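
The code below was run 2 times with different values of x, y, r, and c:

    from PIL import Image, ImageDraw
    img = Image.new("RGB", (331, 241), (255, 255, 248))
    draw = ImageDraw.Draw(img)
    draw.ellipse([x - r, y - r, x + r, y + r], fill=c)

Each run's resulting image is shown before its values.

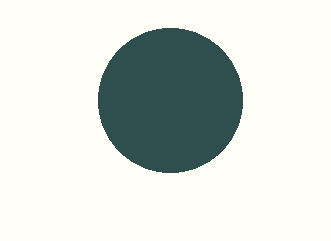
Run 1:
x = 170, y = 100, r = 72, c = 'darkslategray'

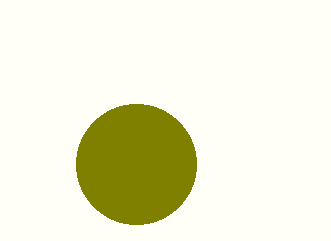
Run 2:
x = 136; y = 164; r = 60; c = 'olive'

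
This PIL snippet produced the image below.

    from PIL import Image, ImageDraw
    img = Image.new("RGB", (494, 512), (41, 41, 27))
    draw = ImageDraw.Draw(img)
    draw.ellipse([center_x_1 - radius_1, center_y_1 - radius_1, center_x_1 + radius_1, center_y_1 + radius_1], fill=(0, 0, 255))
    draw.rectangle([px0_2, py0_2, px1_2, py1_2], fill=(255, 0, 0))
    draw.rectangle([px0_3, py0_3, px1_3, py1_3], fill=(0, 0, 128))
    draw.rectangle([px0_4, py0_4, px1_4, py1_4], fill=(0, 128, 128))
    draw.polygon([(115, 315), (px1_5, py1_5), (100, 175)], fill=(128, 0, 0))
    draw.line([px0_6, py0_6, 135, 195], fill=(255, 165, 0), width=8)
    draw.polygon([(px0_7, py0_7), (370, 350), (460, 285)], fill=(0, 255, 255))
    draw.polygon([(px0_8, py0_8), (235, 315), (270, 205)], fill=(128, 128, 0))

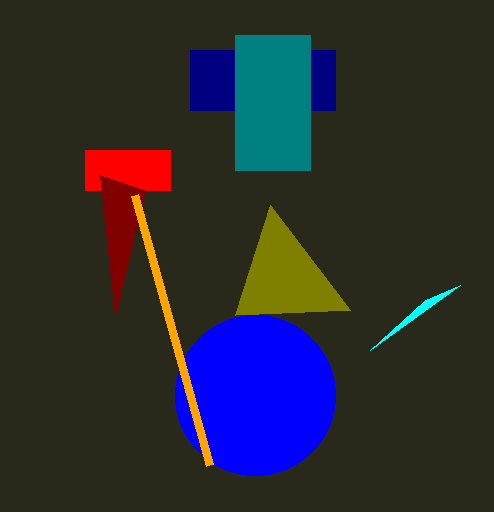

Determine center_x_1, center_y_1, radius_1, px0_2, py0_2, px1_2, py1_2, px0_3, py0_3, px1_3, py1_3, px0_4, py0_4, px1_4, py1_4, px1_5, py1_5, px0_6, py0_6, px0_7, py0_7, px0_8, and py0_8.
center_x_1 = 255; center_y_1 = 395; radius_1 = 80; px0_2 = 85; py0_2 = 150; px1_2 = 170; py1_2 = 190; px0_3 = 190; py0_3 = 50; px1_3 = 335; py1_3 = 110; px0_4 = 235; py0_4 = 35; px1_4 = 310; py1_4 = 170; px1_5 = 145; py1_5 = 190; px0_6 = 210; py0_6 = 465; px0_7 = 425; py0_7 = 300; px0_8 = 350; py0_8 = 310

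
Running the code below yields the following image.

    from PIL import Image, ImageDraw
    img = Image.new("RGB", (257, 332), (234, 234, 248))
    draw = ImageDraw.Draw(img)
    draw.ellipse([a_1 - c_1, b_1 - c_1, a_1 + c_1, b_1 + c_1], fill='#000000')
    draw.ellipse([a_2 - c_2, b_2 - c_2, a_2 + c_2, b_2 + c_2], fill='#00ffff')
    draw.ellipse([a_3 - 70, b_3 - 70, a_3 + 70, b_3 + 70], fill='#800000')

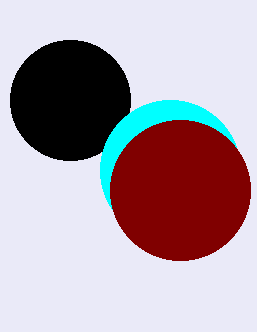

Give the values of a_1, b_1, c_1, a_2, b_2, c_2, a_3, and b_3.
a_1 = 70, b_1 = 100, c_1 = 60, a_2 = 170, b_2 = 170, c_2 = 70, a_3 = 180, b_3 = 190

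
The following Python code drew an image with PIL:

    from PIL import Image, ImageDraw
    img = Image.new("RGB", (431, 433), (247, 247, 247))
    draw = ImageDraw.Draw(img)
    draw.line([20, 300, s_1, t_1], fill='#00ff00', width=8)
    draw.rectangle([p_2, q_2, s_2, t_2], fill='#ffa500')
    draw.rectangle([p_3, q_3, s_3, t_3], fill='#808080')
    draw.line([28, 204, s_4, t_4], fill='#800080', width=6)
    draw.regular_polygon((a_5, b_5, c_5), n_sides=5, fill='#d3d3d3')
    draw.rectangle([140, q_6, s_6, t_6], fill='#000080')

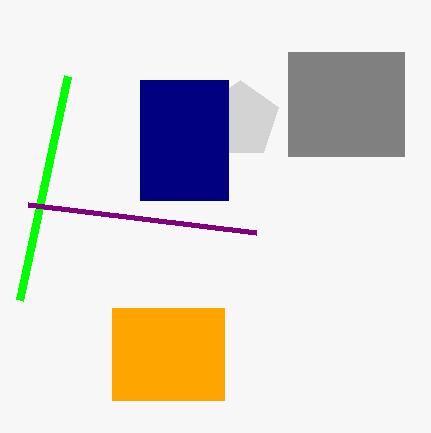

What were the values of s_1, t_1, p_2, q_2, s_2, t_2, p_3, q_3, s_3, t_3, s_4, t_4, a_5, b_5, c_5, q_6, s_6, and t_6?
s_1 = 68, t_1 = 76, p_2 = 112, q_2 = 308, s_2 = 224, t_2 = 400, p_3 = 288, q_3 = 52, s_3 = 404, t_3 = 156, s_4 = 256, t_4 = 232, a_5 = 240, b_5 = 120, c_5 = 40, q_6 = 80, s_6 = 228, t_6 = 200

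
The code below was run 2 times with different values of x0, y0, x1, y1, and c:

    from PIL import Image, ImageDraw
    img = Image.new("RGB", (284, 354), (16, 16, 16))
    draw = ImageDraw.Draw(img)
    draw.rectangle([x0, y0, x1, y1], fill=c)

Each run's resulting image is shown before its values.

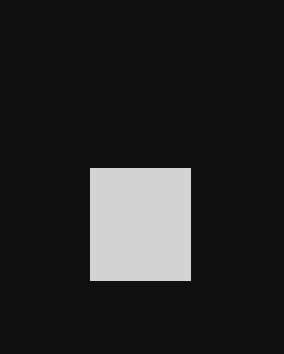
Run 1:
x0 = 90, y0 = 168, x1 = 190, y1 = 280, c = 'lightgray'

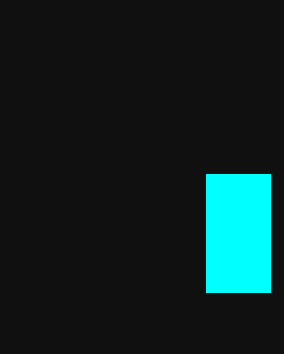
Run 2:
x0 = 206, y0 = 174, x1 = 270, y1 = 292, c = 'cyan'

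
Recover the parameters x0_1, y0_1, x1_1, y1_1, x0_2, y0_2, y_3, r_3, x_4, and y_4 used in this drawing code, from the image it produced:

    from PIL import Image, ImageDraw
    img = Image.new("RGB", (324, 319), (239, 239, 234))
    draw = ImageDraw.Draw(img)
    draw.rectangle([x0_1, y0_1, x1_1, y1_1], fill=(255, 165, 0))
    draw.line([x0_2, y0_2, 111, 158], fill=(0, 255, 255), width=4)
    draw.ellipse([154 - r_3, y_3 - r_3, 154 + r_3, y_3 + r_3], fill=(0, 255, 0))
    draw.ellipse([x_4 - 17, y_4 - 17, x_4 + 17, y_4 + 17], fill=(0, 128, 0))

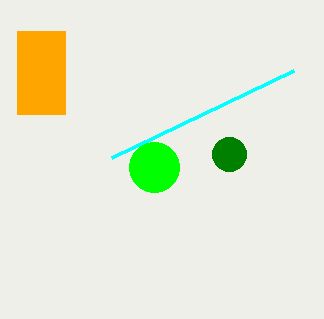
x0_1 = 17
y0_1 = 31
x1_1 = 65
y1_1 = 114
x0_2 = 293
y0_2 = 71
y_3 = 167
r_3 = 25
x_4 = 229
y_4 = 154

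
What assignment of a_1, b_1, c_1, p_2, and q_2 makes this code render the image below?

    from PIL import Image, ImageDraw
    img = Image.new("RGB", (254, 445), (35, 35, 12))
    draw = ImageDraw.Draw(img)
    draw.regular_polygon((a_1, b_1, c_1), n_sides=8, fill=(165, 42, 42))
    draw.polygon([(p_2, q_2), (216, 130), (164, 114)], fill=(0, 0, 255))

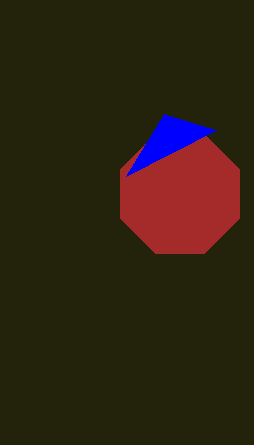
a_1 = 180; b_1 = 194; c_1 = 64; p_2 = 126; q_2 = 176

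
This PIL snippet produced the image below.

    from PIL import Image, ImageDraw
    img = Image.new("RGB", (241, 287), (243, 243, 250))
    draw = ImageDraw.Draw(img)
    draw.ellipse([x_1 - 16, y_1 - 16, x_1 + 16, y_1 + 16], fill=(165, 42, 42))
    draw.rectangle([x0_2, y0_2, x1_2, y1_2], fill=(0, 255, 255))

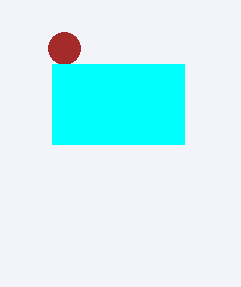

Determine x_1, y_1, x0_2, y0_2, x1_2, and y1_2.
x_1 = 64; y_1 = 48; x0_2 = 52; y0_2 = 64; x1_2 = 184; y1_2 = 144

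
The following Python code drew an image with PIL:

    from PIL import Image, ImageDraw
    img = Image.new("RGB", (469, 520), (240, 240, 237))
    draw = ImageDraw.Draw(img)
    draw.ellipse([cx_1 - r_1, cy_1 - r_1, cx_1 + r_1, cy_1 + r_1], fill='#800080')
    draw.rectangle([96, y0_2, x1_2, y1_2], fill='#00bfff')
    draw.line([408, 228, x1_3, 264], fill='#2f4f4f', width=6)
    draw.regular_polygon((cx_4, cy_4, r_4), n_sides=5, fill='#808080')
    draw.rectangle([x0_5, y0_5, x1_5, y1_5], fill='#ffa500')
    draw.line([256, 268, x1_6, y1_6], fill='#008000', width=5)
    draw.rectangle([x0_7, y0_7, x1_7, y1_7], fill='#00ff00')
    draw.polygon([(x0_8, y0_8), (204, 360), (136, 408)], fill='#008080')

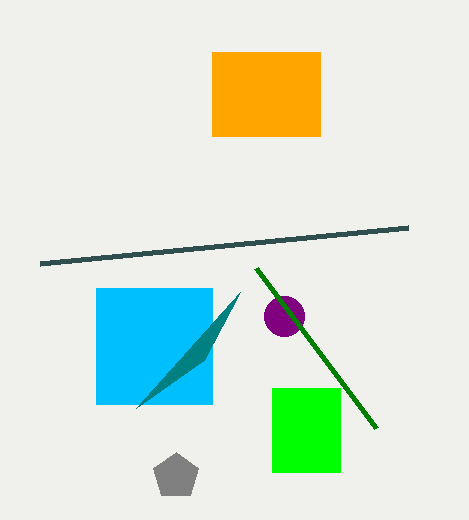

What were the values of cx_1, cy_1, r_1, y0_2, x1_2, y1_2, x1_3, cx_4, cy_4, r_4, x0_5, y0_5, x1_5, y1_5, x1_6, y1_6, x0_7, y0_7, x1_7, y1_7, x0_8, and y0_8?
cx_1 = 284, cy_1 = 316, r_1 = 20, y0_2 = 288, x1_2 = 212, y1_2 = 404, x1_3 = 40, cx_4 = 176, cy_4 = 476, r_4 = 24, x0_5 = 212, y0_5 = 52, x1_5 = 320, y1_5 = 136, x1_6 = 376, y1_6 = 428, x0_7 = 272, y0_7 = 388, x1_7 = 340, y1_7 = 472, x0_8 = 240, y0_8 = 292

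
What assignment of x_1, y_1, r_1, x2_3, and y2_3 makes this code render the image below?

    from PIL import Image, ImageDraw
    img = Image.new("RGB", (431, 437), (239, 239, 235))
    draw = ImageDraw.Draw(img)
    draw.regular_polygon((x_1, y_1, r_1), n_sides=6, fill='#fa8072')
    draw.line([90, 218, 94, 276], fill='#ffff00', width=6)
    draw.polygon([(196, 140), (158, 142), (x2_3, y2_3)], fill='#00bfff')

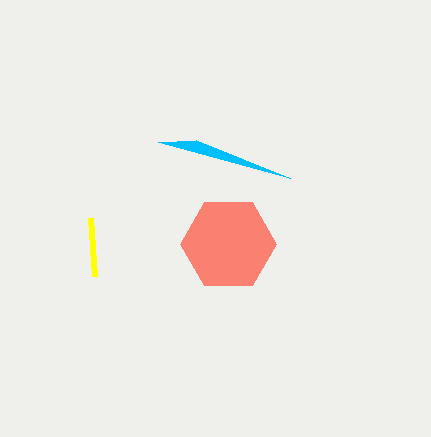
x_1 = 228, y_1 = 244, r_1 = 48, x2_3 = 290, y2_3 = 178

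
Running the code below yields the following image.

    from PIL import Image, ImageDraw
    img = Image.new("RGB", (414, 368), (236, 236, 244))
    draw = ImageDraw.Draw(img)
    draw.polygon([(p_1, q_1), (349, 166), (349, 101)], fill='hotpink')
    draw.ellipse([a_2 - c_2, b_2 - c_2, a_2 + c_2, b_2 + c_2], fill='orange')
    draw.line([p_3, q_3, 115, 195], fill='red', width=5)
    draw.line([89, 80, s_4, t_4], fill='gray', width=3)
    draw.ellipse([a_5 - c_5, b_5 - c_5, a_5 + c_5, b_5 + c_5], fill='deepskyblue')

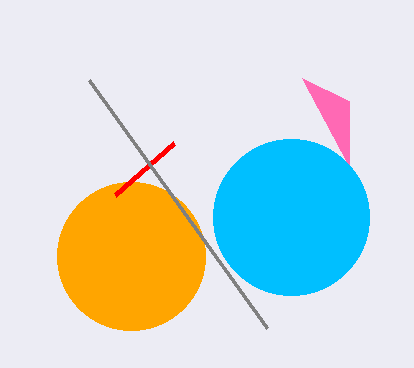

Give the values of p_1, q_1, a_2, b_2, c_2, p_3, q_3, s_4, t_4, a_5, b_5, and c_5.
p_1 = 302; q_1 = 78; a_2 = 131; b_2 = 256; c_2 = 74; p_3 = 174; q_3 = 143; s_4 = 267; t_4 = 328; a_5 = 291; b_5 = 217; c_5 = 78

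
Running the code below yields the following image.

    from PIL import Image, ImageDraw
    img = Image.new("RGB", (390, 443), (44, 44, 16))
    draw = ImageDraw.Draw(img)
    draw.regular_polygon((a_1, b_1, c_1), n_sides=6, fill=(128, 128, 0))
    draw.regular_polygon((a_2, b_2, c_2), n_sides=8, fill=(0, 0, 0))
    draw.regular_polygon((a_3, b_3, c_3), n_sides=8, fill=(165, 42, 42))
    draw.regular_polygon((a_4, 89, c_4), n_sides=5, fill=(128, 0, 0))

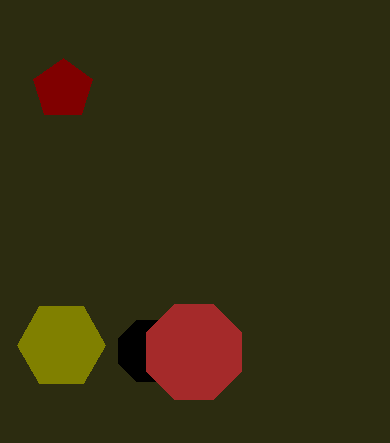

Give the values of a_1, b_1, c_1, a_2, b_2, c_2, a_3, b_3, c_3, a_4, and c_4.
a_1 = 61; b_1 = 345; c_1 = 44; a_2 = 149; b_2 = 351; c_2 = 33; a_3 = 194; b_3 = 352; c_3 = 51; a_4 = 63; c_4 = 31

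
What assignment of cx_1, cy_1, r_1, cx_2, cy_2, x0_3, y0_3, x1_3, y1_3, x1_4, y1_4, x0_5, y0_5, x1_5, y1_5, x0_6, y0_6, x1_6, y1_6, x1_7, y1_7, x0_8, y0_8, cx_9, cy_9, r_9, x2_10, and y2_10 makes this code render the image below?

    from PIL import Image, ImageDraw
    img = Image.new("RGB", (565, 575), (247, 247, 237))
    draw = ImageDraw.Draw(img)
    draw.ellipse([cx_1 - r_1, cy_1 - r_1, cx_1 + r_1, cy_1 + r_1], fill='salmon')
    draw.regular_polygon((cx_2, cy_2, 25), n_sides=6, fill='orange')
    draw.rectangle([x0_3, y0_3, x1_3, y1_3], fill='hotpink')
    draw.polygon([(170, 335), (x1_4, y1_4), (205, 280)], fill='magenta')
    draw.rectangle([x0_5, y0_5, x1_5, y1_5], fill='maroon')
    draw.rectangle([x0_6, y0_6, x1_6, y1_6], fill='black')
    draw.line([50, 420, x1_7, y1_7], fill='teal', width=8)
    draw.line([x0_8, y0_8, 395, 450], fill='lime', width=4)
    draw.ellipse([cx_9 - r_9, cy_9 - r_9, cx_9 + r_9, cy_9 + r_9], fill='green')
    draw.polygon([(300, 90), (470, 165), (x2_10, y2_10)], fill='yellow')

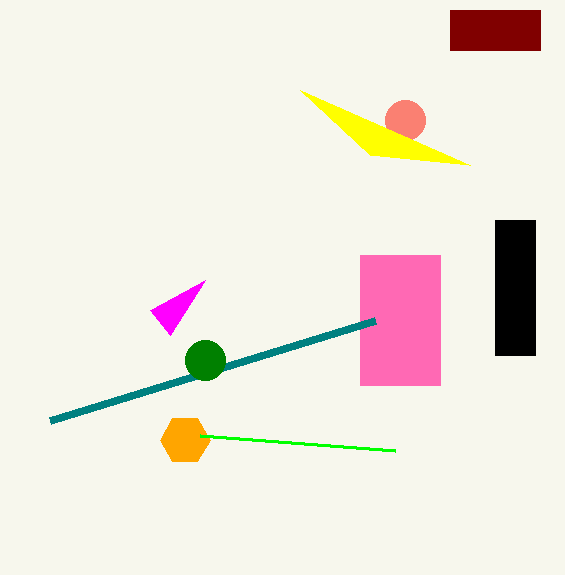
cx_1 = 405
cy_1 = 120
r_1 = 20
cx_2 = 185
cy_2 = 440
x0_3 = 360
y0_3 = 255
x1_3 = 440
y1_3 = 385
x1_4 = 150
y1_4 = 310
x0_5 = 450
y0_5 = 10
x1_5 = 540
y1_5 = 50
x0_6 = 495
y0_6 = 220
x1_6 = 535
y1_6 = 355
x1_7 = 375
y1_7 = 320
x0_8 = 200
y0_8 = 435
cx_9 = 205
cy_9 = 360
r_9 = 20
x2_10 = 370
y2_10 = 155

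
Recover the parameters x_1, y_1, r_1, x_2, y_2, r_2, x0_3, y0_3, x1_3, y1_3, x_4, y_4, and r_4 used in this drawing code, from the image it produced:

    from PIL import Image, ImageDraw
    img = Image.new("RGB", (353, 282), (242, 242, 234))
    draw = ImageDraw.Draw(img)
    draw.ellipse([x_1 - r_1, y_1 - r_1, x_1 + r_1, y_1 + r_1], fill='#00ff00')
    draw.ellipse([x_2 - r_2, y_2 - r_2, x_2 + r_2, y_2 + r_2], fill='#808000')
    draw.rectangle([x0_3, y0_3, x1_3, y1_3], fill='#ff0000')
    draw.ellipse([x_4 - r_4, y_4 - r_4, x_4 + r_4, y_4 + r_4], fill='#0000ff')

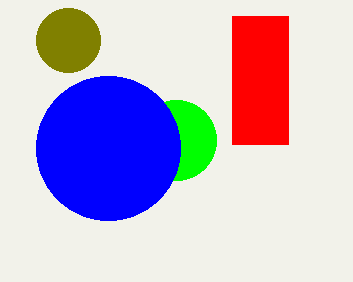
x_1 = 176, y_1 = 140, r_1 = 40, x_2 = 68, y_2 = 40, r_2 = 32, x0_3 = 232, y0_3 = 16, x1_3 = 288, y1_3 = 144, x_4 = 108, y_4 = 148, r_4 = 72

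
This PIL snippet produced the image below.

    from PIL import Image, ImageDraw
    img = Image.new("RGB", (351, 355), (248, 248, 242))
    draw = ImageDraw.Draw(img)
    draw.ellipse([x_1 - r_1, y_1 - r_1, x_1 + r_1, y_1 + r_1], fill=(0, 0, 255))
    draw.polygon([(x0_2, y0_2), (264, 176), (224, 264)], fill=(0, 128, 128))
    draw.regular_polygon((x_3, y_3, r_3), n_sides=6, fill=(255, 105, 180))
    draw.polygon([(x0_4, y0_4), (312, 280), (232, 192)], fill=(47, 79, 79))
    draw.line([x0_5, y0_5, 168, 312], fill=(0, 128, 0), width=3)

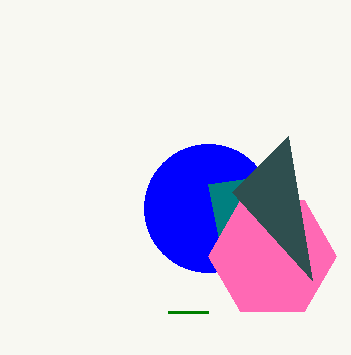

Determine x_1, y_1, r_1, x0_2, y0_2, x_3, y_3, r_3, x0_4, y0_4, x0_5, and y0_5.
x_1 = 208, y_1 = 208, r_1 = 64, x0_2 = 208, y0_2 = 184, x_3 = 272, y_3 = 256, r_3 = 64, x0_4 = 288, y0_4 = 136, x0_5 = 208, y0_5 = 312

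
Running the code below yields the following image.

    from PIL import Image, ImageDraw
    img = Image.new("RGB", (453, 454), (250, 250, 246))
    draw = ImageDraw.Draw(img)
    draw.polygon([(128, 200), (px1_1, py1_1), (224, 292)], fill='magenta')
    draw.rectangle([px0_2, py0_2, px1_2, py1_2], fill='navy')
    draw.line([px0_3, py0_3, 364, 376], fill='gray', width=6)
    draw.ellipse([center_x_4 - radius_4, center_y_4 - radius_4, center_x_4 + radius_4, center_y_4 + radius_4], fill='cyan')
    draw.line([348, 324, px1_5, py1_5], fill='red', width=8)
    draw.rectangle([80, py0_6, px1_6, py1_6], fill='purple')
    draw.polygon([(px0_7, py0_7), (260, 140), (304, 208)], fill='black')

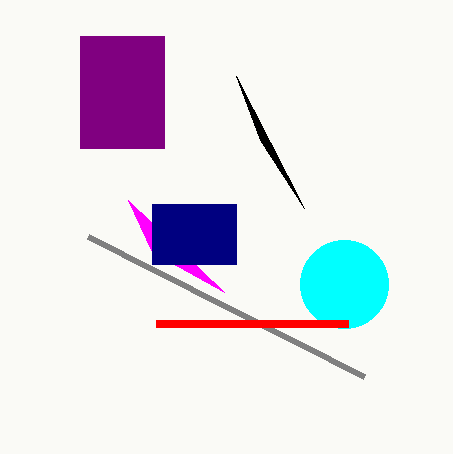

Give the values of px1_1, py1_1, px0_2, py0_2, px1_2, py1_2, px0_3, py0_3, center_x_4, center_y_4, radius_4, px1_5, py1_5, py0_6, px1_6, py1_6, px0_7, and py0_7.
px1_1 = 152
py1_1 = 252
px0_2 = 152
py0_2 = 204
px1_2 = 236
py1_2 = 264
px0_3 = 88
py0_3 = 236
center_x_4 = 344
center_y_4 = 284
radius_4 = 44
px1_5 = 156
py1_5 = 324
py0_6 = 36
px1_6 = 164
py1_6 = 148
px0_7 = 236
py0_7 = 76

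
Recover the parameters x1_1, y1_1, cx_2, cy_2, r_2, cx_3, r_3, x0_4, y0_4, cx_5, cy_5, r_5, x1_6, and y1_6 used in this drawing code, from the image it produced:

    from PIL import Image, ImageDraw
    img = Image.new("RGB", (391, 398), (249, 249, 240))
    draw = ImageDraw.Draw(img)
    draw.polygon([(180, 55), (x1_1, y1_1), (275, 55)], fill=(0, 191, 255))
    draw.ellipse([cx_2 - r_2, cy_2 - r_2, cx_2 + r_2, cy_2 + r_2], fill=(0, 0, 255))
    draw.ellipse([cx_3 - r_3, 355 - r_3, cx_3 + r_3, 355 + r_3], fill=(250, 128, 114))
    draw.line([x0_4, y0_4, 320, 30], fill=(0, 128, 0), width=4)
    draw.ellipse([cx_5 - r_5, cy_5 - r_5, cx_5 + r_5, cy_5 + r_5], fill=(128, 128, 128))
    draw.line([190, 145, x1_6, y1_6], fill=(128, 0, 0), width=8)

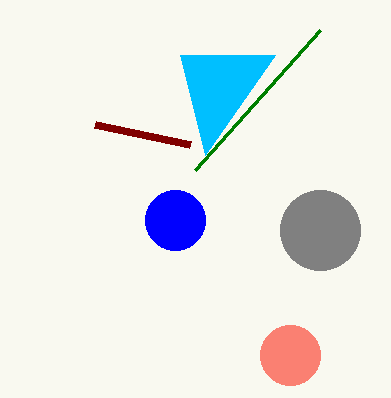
x1_1 = 205, y1_1 = 155, cx_2 = 175, cy_2 = 220, r_2 = 30, cx_3 = 290, r_3 = 30, x0_4 = 195, y0_4 = 170, cx_5 = 320, cy_5 = 230, r_5 = 40, x1_6 = 95, y1_6 = 125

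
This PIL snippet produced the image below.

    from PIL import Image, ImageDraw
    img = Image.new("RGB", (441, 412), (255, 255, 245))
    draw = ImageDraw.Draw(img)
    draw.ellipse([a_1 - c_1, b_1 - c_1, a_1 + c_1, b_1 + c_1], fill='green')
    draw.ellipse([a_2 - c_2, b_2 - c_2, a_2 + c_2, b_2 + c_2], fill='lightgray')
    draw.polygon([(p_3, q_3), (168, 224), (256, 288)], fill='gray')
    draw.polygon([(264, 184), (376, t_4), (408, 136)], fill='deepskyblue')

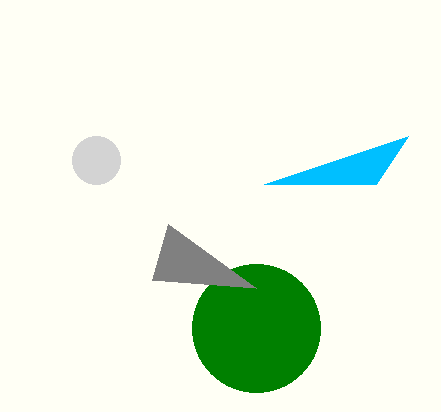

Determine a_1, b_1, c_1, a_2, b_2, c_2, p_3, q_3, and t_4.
a_1 = 256, b_1 = 328, c_1 = 64, a_2 = 96, b_2 = 160, c_2 = 24, p_3 = 152, q_3 = 280, t_4 = 184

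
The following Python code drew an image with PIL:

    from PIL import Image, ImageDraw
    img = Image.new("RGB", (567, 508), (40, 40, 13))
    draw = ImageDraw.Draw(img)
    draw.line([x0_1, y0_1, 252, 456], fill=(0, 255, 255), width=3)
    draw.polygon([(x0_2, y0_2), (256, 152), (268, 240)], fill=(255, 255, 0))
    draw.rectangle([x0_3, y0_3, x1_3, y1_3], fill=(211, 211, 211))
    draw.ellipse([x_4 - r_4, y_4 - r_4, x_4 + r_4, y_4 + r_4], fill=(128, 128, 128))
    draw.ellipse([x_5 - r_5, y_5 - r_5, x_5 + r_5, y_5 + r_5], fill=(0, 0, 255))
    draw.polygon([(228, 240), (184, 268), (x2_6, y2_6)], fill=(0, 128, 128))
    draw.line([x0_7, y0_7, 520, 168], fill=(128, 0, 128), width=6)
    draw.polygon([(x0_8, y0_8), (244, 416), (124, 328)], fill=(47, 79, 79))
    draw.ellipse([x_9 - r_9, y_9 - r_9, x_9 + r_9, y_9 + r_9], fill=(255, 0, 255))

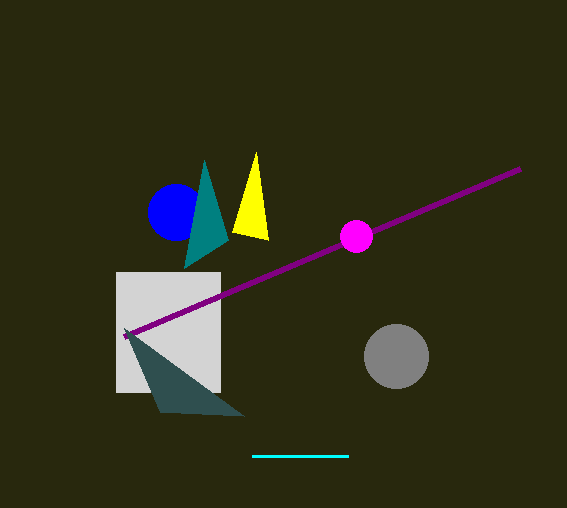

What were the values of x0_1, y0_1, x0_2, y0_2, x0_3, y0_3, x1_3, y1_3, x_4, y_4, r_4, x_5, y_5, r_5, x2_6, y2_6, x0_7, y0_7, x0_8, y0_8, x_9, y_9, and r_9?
x0_1 = 348
y0_1 = 456
x0_2 = 232
y0_2 = 232
x0_3 = 116
y0_3 = 272
x1_3 = 220
y1_3 = 392
x_4 = 396
y_4 = 356
r_4 = 32
x_5 = 176
y_5 = 212
r_5 = 28
x2_6 = 204
y2_6 = 160
x0_7 = 124
y0_7 = 336
x0_8 = 160
y0_8 = 412
x_9 = 356
y_9 = 236
r_9 = 16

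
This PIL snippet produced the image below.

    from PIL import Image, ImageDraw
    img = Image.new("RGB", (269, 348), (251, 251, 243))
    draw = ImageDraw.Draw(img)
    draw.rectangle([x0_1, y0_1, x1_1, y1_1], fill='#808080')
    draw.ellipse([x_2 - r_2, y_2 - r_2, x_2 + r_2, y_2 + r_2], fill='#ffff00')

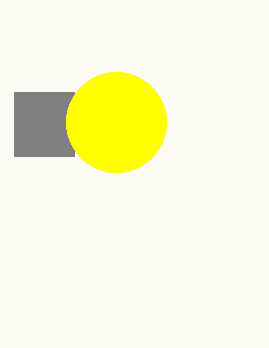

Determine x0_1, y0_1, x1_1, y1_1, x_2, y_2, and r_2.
x0_1 = 14
y0_1 = 92
x1_1 = 74
y1_1 = 156
x_2 = 116
y_2 = 122
r_2 = 50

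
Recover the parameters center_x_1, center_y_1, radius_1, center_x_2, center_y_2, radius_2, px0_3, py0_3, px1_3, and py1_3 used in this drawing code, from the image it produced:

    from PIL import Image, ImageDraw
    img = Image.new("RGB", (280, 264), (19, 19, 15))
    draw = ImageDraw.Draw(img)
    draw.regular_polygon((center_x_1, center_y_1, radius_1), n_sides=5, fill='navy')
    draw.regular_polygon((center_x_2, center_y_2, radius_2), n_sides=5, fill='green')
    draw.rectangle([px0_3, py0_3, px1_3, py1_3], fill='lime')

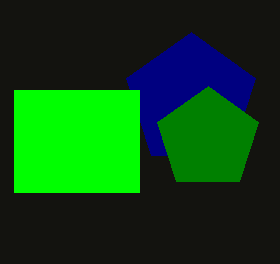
center_x_1 = 191; center_y_1 = 100; radius_1 = 68; center_x_2 = 208; center_y_2 = 139; radius_2 = 53; px0_3 = 14; py0_3 = 90; px1_3 = 139; py1_3 = 192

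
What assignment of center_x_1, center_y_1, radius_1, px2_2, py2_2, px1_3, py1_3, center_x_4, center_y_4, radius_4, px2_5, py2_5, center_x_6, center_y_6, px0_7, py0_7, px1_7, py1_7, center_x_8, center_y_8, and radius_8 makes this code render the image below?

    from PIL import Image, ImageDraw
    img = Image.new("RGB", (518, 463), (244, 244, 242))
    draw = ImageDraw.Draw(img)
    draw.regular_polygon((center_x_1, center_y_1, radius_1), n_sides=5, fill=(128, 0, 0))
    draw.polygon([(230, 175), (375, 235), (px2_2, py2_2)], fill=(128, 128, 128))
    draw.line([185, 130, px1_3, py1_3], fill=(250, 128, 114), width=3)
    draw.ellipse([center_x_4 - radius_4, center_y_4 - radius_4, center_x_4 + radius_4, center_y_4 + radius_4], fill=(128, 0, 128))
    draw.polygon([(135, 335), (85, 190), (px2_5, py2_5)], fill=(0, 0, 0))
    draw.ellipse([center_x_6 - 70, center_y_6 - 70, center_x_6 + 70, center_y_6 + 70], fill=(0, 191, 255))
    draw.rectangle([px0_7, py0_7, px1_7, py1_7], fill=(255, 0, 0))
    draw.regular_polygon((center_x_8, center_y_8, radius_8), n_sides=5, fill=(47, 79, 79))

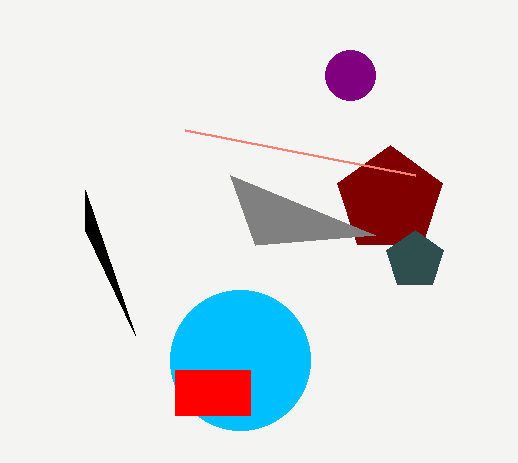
center_x_1 = 390
center_y_1 = 200
radius_1 = 55
px2_2 = 255
py2_2 = 245
px1_3 = 415
py1_3 = 175
center_x_4 = 350
center_y_4 = 75
radius_4 = 25
px2_5 = 85
py2_5 = 230
center_x_6 = 240
center_y_6 = 360
px0_7 = 175
py0_7 = 370
px1_7 = 250
py1_7 = 415
center_x_8 = 415
center_y_8 = 260
radius_8 = 30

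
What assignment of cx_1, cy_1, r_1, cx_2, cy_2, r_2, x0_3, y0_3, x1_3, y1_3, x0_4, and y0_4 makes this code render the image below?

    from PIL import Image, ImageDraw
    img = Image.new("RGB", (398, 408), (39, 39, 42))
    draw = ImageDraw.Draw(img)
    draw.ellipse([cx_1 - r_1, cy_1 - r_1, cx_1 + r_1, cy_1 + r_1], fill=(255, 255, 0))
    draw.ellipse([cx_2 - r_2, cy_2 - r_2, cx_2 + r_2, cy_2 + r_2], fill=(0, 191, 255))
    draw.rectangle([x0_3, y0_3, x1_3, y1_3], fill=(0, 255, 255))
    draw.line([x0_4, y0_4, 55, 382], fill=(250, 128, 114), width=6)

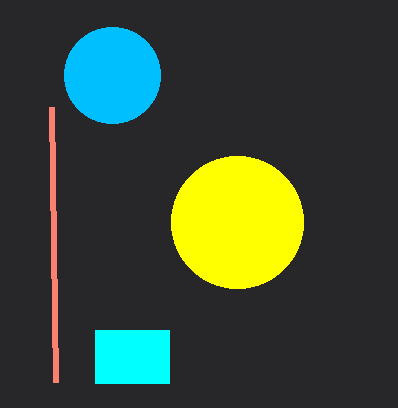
cx_1 = 237; cy_1 = 222; r_1 = 66; cx_2 = 112; cy_2 = 75; r_2 = 48; x0_3 = 95; y0_3 = 330; x1_3 = 169; y1_3 = 383; x0_4 = 51; y0_4 = 107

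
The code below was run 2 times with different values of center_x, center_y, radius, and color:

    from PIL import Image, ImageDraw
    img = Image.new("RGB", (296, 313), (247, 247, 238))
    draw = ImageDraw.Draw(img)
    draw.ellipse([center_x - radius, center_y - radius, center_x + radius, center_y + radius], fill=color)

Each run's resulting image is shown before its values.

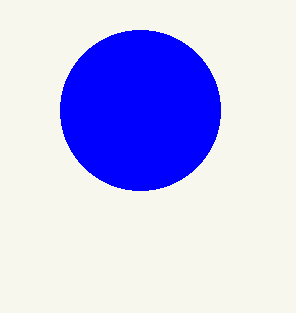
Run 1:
center_x = 140; center_y = 110; radius = 80; color = 'blue'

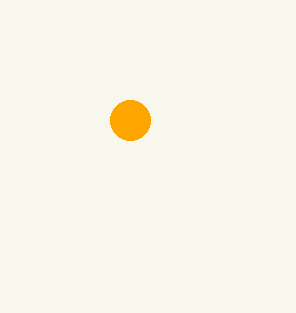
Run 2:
center_x = 130; center_y = 120; radius = 20; color = 'orange'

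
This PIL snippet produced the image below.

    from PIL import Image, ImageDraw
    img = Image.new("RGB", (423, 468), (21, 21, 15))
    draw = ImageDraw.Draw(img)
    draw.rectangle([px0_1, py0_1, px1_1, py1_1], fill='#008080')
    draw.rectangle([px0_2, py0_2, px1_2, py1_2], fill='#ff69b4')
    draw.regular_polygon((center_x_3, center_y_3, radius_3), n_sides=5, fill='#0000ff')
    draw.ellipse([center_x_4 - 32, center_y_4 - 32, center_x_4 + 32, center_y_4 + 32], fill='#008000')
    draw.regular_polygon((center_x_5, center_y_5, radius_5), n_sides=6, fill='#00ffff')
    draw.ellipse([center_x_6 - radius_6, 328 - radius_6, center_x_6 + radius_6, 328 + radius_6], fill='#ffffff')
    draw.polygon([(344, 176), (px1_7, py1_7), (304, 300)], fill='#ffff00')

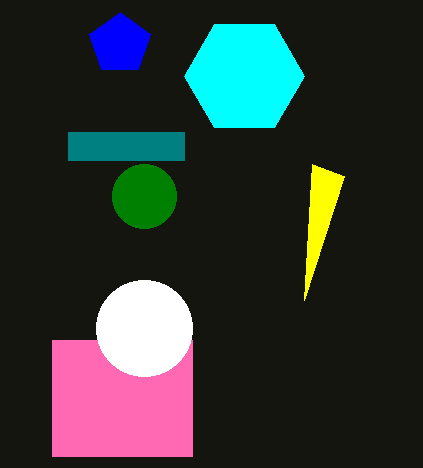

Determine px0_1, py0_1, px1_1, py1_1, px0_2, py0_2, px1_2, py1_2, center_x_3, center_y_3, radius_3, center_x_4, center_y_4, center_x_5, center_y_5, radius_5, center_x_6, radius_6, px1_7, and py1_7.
px0_1 = 68, py0_1 = 132, px1_1 = 184, py1_1 = 160, px0_2 = 52, py0_2 = 340, px1_2 = 192, py1_2 = 456, center_x_3 = 120, center_y_3 = 44, radius_3 = 32, center_x_4 = 144, center_y_4 = 196, center_x_5 = 244, center_y_5 = 76, radius_5 = 60, center_x_6 = 144, radius_6 = 48, px1_7 = 312, py1_7 = 164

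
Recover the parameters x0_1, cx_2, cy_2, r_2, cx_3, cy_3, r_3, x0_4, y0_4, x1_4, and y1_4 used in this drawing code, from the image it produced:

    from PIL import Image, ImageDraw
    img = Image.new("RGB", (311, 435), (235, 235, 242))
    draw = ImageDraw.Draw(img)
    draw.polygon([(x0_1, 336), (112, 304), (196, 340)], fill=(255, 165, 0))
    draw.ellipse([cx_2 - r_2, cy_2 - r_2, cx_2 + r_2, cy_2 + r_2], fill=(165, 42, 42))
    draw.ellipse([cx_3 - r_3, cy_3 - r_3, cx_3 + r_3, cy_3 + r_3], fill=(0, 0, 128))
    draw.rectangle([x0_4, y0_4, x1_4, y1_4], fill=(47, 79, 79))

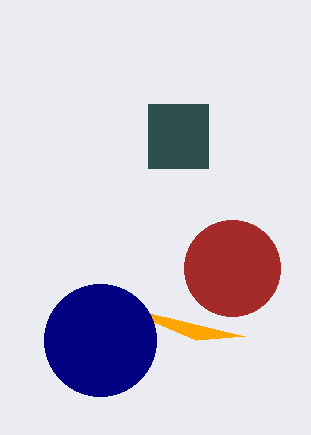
x0_1 = 244, cx_2 = 232, cy_2 = 268, r_2 = 48, cx_3 = 100, cy_3 = 340, r_3 = 56, x0_4 = 148, y0_4 = 104, x1_4 = 208, y1_4 = 168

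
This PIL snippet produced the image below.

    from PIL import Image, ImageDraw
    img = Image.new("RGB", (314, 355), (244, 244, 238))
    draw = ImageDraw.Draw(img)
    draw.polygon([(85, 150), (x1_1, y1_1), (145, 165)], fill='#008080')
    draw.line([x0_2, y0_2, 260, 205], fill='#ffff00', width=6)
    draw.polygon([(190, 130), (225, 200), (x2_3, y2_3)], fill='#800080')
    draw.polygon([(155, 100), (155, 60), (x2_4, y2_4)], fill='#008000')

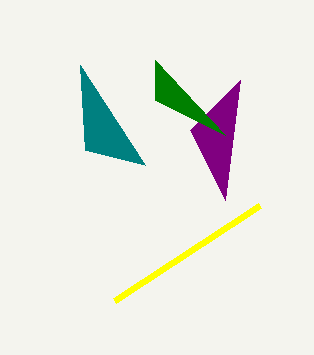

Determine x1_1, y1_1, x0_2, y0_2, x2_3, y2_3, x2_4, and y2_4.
x1_1 = 80, y1_1 = 65, x0_2 = 115, y0_2 = 300, x2_3 = 240, y2_3 = 80, x2_4 = 225, y2_4 = 135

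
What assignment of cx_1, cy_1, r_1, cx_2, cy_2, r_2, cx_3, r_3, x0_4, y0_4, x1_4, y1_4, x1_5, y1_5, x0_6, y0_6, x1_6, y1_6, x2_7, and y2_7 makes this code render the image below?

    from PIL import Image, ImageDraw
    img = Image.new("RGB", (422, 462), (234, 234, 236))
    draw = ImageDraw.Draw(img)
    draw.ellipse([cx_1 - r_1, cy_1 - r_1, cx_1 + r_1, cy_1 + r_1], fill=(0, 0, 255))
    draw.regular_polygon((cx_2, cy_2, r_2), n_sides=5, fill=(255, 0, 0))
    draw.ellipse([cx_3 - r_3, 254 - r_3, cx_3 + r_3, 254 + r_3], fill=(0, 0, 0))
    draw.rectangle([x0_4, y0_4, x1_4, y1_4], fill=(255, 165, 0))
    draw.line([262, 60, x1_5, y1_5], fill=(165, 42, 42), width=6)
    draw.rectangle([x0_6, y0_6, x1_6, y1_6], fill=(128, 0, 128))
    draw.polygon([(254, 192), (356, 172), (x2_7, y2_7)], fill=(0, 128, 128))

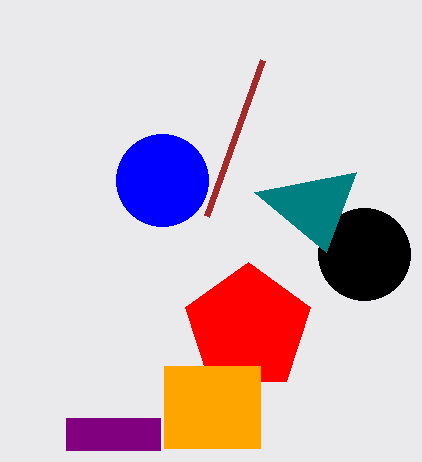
cx_1 = 162
cy_1 = 180
r_1 = 46
cx_2 = 248
cy_2 = 328
r_2 = 66
cx_3 = 364
r_3 = 46
x0_4 = 164
y0_4 = 366
x1_4 = 260
y1_4 = 448
x1_5 = 206
y1_5 = 216
x0_6 = 66
y0_6 = 418
x1_6 = 160
y1_6 = 450
x2_7 = 326
y2_7 = 252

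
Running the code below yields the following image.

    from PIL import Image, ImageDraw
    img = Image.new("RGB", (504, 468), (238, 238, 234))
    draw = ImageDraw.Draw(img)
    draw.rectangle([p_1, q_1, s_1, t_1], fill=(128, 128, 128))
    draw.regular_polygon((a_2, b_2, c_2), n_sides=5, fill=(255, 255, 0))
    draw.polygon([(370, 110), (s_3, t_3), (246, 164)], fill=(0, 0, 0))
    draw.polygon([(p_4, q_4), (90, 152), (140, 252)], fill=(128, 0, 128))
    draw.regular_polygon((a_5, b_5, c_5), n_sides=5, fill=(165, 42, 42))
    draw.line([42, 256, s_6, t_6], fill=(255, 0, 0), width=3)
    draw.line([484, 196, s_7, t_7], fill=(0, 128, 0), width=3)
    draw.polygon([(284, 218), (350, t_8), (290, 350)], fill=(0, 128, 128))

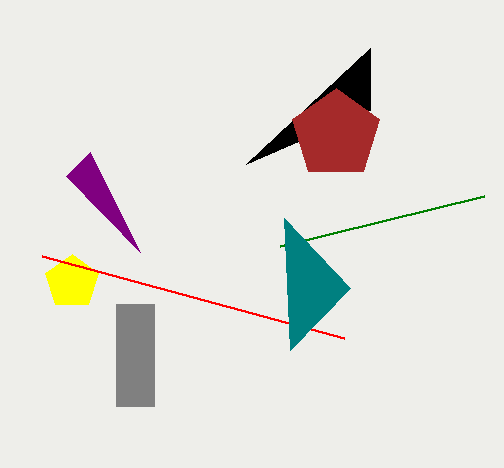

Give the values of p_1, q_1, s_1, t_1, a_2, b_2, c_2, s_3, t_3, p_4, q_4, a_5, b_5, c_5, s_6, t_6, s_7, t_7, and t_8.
p_1 = 116, q_1 = 304, s_1 = 154, t_1 = 406, a_2 = 72, b_2 = 282, c_2 = 28, s_3 = 370, t_3 = 48, p_4 = 66, q_4 = 176, a_5 = 336, b_5 = 134, c_5 = 46, s_6 = 344, t_6 = 338, s_7 = 280, t_7 = 246, t_8 = 288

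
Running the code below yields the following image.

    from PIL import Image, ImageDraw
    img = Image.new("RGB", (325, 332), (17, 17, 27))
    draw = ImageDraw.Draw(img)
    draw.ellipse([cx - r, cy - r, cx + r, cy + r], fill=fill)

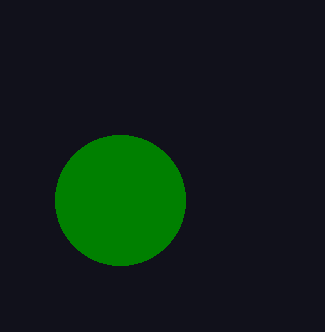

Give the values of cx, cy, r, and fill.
cx = 120, cy = 200, r = 65, fill = 'green'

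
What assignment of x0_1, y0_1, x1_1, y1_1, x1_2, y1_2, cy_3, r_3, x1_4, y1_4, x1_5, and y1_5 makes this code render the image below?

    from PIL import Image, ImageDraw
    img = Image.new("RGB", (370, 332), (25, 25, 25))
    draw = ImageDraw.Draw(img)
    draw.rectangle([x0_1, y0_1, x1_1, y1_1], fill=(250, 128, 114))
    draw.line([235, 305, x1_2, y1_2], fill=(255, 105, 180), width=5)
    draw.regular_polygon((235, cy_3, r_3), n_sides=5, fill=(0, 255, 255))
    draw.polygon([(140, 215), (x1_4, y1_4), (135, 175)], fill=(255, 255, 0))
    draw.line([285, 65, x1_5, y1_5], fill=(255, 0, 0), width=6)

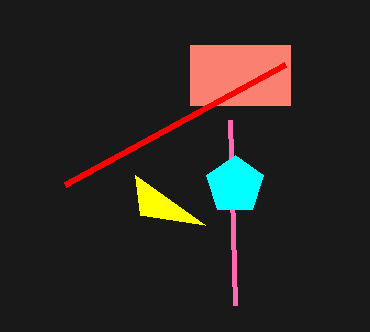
x0_1 = 190
y0_1 = 45
x1_1 = 290
y1_1 = 105
x1_2 = 230
y1_2 = 120
cy_3 = 185
r_3 = 30
x1_4 = 205
y1_4 = 225
x1_5 = 65
y1_5 = 185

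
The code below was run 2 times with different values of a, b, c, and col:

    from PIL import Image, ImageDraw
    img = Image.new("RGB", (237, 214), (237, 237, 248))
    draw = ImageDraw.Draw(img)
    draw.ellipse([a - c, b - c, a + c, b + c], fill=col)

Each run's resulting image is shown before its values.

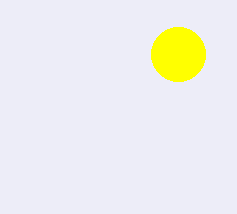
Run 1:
a = 178, b = 54, c = 27, col = 'yellow'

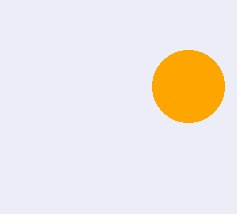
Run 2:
a = 188
b = 86
c = 36
col = 'orange'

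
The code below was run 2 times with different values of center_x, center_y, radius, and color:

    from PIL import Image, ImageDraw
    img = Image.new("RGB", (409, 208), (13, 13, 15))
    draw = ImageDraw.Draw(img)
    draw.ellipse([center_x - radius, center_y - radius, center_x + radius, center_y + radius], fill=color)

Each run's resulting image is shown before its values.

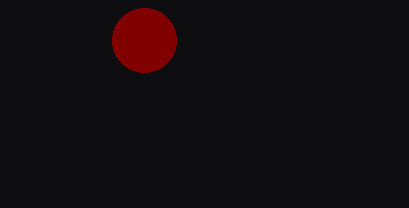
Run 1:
center_x = 144
center_y = 40
radius = 32
color = 'maroon'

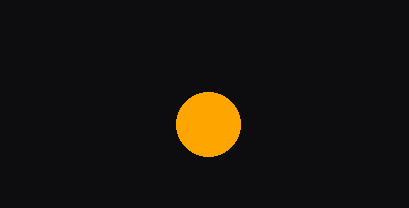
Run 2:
center_x = 208
center_y = 124
radius = 32
color = 'orange'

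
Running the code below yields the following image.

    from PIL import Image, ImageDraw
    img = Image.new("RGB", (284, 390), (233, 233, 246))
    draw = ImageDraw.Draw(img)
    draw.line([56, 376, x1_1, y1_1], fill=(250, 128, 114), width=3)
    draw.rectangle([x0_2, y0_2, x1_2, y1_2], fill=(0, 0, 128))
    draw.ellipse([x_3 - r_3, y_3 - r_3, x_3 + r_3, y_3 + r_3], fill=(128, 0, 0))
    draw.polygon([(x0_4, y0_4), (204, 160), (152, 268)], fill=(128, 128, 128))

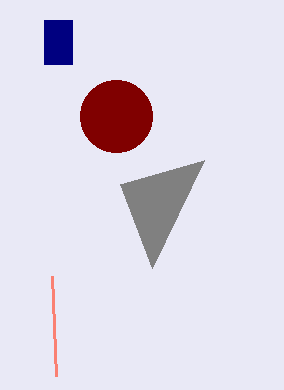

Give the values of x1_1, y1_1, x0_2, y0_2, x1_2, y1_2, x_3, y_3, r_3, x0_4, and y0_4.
x1_1 = 52, y1_1 = 276, x0_2 = 44, y0_2 = 20, x1_2 = 72, y1_2 = 64, x_3 = 116, y_3 = 116, r_3 = 36, x0_4 = 120, y0_4 = 184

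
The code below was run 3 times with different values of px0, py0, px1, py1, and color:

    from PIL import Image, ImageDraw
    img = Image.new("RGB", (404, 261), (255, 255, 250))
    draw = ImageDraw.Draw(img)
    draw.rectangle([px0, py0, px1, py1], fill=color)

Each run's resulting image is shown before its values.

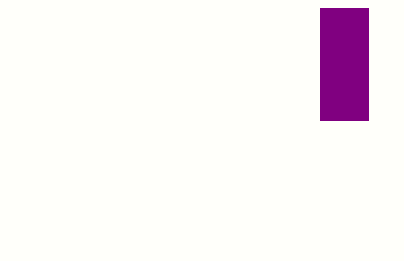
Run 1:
px0 = 320; py0 = 8; px1 = 368; py1 = 120; color = 'purple'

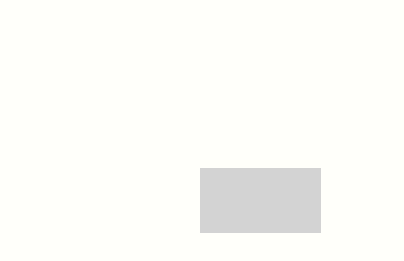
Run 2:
px0 = 200, py0 = 168, px1 = 320, py1 = 232, color = 'lightgray'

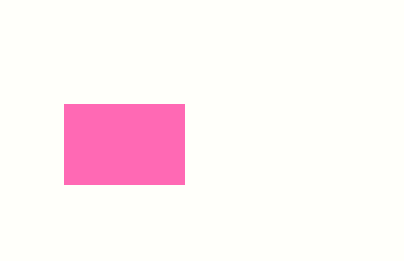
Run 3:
px0 = 64; py0 = 104; px1 = 184; py1 = 184; color = 'hotpink'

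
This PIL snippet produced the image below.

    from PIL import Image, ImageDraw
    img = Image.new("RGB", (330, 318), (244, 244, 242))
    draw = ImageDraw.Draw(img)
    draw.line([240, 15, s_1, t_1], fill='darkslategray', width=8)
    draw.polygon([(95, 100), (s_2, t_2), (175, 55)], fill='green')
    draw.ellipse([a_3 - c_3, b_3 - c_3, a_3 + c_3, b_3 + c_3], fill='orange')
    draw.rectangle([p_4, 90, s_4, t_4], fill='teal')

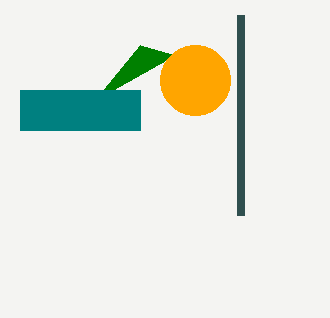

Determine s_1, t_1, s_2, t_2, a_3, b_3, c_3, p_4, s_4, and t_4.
s_1 = 240, t_1 = 215, s_2 = 140, t_2 = 45, a_3 = 195, b_3 = 80, c_3 = 35, p_4 = 20, s_4 = 140, t_4 = 130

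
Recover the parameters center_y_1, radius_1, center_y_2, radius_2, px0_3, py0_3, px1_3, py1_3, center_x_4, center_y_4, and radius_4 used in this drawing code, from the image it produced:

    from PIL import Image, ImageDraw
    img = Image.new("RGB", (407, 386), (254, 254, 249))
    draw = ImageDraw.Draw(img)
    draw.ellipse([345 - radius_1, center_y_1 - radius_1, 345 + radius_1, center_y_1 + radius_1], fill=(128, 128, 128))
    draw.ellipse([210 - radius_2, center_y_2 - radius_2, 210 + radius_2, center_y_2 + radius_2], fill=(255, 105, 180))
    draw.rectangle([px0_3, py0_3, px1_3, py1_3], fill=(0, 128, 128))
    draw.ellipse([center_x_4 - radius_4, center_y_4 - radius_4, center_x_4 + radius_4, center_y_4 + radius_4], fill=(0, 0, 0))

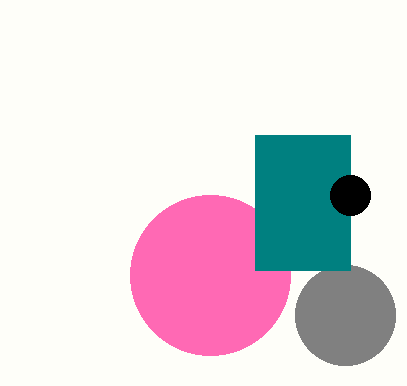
center_y_1 = 315; radius_1 = 50; center_y_2 = 275; radius_2 = 80; px0_3 = 255; py0_3 = 135; px1_3 = 350; py1_3 = 270; center_x_4 = 350; center_y_4 = 195; radius_4 = 20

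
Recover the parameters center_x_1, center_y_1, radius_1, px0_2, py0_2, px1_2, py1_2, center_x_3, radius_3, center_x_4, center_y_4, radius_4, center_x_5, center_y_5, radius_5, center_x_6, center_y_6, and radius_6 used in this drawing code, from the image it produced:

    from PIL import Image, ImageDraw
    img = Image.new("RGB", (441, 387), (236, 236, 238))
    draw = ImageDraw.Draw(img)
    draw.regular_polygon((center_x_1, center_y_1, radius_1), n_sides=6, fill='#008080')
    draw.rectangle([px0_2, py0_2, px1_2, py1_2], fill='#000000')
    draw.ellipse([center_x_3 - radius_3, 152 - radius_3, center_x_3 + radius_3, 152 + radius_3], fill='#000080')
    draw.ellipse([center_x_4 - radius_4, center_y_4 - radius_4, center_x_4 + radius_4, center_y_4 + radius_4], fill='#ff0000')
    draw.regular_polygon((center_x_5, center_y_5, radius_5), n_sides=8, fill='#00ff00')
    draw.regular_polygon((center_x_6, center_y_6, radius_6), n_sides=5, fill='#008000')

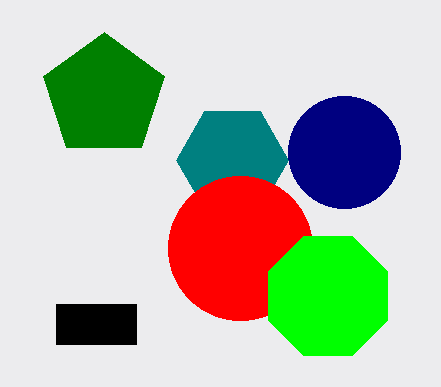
center_x_1 = 232, center_y_1 = 160, radius_1 = 56, px0_2 = 56, py0_2 = 304, px1_2 = 136, py1_2 = 344, center_x_3 = 344, radius_3 = 56, center_x_4 = 240, center_y_4 = 248, radius_4 = 72, center_x_5 = 328, center_y_5 = 296, radius_5 = 64, center_x_6 = 104, center_y_6 = 96, radius_6 = 64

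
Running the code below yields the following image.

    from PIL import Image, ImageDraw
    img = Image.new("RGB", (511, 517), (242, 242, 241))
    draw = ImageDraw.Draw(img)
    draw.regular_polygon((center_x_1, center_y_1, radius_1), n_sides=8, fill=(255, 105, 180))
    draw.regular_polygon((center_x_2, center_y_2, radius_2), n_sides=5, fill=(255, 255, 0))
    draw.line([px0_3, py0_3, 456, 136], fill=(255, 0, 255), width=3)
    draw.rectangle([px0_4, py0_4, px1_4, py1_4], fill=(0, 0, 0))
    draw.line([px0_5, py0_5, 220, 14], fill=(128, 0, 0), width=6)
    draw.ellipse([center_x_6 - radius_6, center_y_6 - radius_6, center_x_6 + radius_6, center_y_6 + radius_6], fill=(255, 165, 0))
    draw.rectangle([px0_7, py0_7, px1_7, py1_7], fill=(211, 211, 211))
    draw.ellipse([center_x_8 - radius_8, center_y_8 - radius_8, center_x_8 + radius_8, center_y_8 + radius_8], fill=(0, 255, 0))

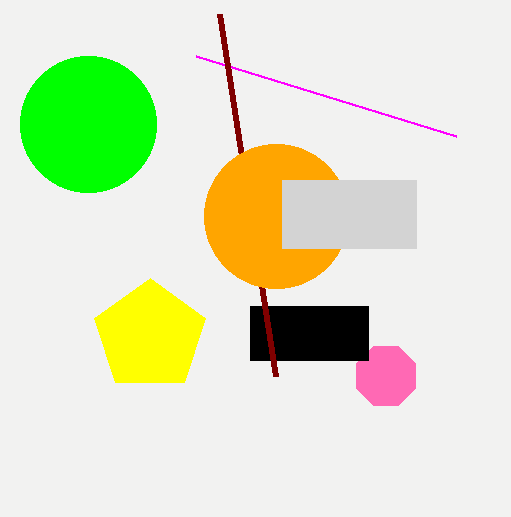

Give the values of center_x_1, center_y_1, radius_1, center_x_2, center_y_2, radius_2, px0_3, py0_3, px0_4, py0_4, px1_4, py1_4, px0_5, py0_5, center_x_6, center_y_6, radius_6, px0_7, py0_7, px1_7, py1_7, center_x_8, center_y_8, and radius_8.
center_x_1 = 386, center_y_1 = 376, radius_1 = 32, center_x_2 = 150, center_y_2 = 336, radius_2 = 58, px0_3 = 196, py0_3 = 56, px0_4 = 250, py0_4 = 306, px1_4 = 368, py1_4 = 360, px0_5 = 276, py0_5 = 376, center_x_6 = 276, center_y_6 = 216, radius_6 = 72, px0_7 = 282, py0_7 = 180, px1_7 = 416, py1_7 = 248, center_x_8 = 88, center_y_8 = 124, radius_8 = 68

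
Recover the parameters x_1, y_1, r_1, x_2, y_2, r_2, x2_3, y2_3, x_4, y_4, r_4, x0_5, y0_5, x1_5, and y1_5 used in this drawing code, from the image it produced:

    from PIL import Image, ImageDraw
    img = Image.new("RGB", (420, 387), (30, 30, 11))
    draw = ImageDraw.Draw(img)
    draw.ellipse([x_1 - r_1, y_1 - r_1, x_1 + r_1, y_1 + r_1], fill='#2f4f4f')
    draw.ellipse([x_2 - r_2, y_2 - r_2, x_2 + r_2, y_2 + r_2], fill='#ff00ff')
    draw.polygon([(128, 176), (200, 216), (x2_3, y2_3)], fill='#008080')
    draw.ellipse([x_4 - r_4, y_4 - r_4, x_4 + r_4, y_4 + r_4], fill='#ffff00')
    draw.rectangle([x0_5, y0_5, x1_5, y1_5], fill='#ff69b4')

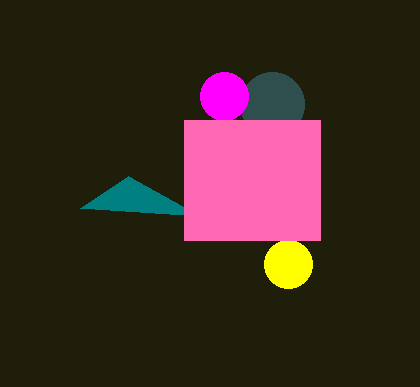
x_1 = 272
y_1 = 104
r_1 = 32
x_2 = 224
y_2 = 96
r_2 = 24
x2_3 = 80
y2_3 = 208
x_4 = 288
y_4 = 264
r_4 = 24
x0_5 = 184
y0_5 = 120
x1_5 = 320
y1_5 = 240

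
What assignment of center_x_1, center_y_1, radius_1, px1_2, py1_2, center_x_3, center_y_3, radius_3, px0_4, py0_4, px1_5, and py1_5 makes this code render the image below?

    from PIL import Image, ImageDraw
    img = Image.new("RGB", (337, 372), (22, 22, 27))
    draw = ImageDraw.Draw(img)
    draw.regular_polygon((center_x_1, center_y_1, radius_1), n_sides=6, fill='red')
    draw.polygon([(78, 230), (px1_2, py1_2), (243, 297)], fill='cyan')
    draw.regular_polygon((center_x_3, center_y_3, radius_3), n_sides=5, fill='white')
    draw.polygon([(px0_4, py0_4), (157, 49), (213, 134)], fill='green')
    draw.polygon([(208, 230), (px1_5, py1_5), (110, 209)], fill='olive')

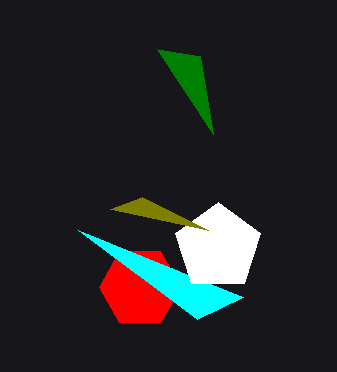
center_x_1 = 140; center_y_1 = 287; radius_1 = 41; px1_2 = 197; py1_2 = 319; center_x_3 = 218; center_y_3 = 247; radius_3 = 45; px0_4 = 200; py0_4 = 56; px1_5 = 142; py1_5 = 197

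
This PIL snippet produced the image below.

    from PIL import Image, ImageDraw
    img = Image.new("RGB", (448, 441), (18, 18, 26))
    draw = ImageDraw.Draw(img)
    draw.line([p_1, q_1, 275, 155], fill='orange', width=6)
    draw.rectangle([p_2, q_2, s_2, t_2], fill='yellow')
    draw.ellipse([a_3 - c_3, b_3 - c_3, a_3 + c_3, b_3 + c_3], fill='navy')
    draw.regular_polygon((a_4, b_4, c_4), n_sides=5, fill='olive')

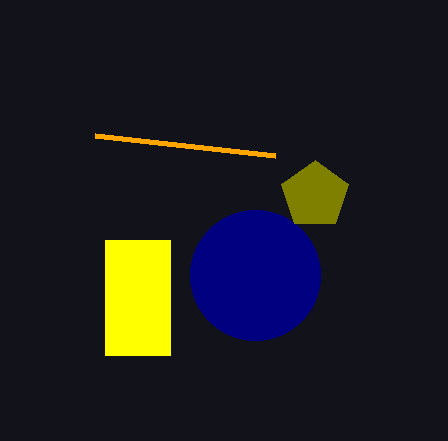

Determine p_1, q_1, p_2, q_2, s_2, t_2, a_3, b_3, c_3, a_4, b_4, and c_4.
p_1 = 95
q_1 = 135
p_2 = 105
q_2 = 240
s_2 = 170
t_2 = 355
a_3 = 255
b_3 = 275
c_3 = 65
a_4 = 315
b_4 = 195
c_4 = 35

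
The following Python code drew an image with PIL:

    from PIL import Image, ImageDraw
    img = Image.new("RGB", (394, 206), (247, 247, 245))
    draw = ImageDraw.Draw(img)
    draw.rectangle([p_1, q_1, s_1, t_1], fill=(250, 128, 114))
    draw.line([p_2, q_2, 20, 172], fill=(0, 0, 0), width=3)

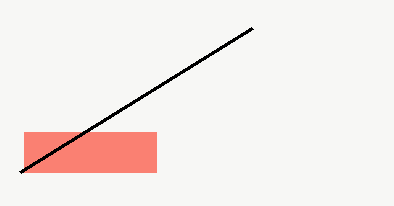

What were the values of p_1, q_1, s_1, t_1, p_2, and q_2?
p_1 = 24
q_1 = 132
s_1 = 156
t_1 = 172
p_2 = 252
q_2 = 28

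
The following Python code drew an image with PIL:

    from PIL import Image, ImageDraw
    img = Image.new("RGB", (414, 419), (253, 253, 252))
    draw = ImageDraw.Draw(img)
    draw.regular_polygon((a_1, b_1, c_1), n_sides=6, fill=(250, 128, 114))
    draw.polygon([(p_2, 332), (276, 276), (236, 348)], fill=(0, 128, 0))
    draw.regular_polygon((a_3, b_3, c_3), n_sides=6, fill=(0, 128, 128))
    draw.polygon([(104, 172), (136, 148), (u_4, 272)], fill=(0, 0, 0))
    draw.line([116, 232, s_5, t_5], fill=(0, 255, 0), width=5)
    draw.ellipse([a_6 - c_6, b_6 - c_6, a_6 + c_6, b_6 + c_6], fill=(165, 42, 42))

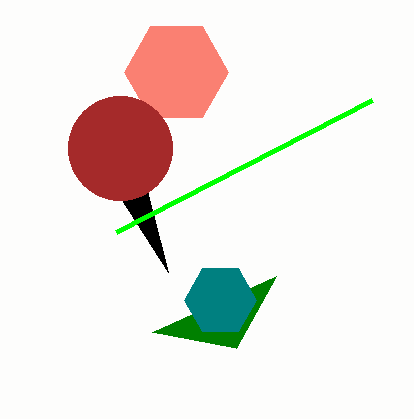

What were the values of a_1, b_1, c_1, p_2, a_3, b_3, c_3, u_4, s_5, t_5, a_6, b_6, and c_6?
a_1 = 176; b_1 = 72; c_1 = 52; p_2 = 152; a_3 = 220; b_3 = 300; c_3 = 36; u_4 = 168; s_5 = 372; t_5 = 100; a_6 = 120; b_6 = 148; c_6 = 52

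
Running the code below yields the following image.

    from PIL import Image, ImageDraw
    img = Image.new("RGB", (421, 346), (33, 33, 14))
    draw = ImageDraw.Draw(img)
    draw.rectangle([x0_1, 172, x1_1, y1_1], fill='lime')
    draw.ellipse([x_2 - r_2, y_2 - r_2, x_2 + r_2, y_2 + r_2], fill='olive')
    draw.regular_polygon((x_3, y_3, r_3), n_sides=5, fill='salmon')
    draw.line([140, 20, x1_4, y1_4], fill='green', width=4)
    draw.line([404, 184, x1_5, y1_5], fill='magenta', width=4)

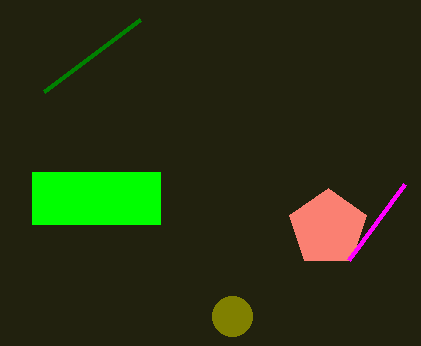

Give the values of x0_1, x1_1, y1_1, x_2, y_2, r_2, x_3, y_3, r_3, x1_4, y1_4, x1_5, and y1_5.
x0_1 = 32, x1_1 = 160, y1_1 = 224, x_2 = 232, y_2 = 316, r_2 = 20, x_3 = 328, y_3 = 228, r_3 = 40, x1_4 = 44, y1_4 = 92, x1_5 = 348, y1_5 = 260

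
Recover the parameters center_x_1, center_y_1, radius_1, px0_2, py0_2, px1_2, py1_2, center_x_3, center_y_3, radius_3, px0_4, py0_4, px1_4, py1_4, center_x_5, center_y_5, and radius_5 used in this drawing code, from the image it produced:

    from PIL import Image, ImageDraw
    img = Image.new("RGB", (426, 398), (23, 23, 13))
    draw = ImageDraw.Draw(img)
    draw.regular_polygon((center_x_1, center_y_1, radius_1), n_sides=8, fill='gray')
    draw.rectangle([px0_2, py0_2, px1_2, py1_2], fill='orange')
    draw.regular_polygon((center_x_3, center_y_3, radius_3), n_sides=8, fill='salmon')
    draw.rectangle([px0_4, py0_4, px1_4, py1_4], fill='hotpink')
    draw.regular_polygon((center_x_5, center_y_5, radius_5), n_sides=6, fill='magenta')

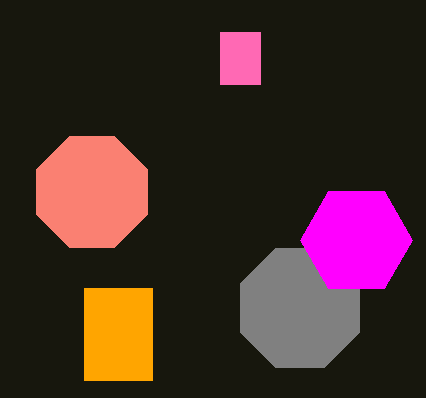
center_x_1 = 300
center_y_1 = 308
radius_1 = 64
px0_2 = 84
py0_2 = 288
px1_2 = 152
py1_2 = 380
center_x_3 = 92
center_y_3 = 192
radius_3 = 60
px0_4 = 220
py0_4 = 32
px1_4 = 260
py1_4 = 84
center_x_5 = 356
center_y_5 = 240
radius_5 = 56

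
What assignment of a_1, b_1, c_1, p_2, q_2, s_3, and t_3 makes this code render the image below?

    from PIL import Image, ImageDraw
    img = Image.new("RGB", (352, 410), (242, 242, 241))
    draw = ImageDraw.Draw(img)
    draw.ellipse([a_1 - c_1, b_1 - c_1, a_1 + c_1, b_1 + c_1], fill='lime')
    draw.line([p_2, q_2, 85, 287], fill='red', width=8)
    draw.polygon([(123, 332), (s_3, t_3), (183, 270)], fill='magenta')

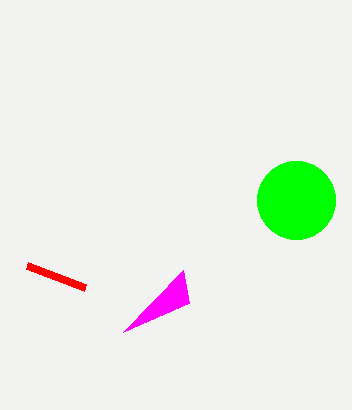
a_1 = 296; b_1 = 200; c_1 = 39; p_2 = 27; q_2 = 265; s_3 = 189; t_3 = 303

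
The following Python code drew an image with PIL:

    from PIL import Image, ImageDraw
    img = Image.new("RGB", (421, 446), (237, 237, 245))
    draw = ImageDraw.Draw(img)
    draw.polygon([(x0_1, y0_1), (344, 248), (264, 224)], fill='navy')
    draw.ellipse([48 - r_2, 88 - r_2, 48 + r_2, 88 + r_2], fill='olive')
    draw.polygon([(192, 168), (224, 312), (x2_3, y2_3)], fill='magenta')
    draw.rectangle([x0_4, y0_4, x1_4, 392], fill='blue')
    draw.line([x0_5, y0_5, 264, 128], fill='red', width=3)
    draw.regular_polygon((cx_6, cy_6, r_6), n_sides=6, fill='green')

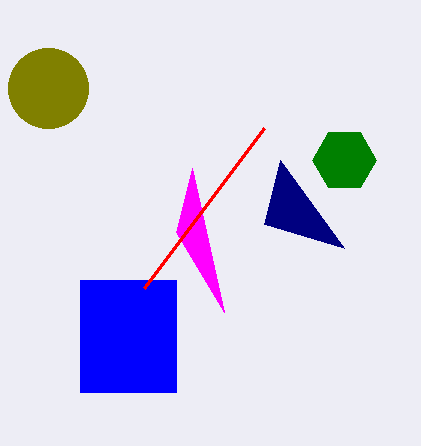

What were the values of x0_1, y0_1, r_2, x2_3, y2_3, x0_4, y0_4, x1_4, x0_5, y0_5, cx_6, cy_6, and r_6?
x0_1 = 280, y0_1 = 160, r_2 = 40, x2_3 = 176, y2_3 = 232, x0_4 = 80, y0_4 = 280, x1_4 = 176, x0_5 = 144, y0_5 = 288, cx_6 = 344, cy_6 = 160, r_6 = 32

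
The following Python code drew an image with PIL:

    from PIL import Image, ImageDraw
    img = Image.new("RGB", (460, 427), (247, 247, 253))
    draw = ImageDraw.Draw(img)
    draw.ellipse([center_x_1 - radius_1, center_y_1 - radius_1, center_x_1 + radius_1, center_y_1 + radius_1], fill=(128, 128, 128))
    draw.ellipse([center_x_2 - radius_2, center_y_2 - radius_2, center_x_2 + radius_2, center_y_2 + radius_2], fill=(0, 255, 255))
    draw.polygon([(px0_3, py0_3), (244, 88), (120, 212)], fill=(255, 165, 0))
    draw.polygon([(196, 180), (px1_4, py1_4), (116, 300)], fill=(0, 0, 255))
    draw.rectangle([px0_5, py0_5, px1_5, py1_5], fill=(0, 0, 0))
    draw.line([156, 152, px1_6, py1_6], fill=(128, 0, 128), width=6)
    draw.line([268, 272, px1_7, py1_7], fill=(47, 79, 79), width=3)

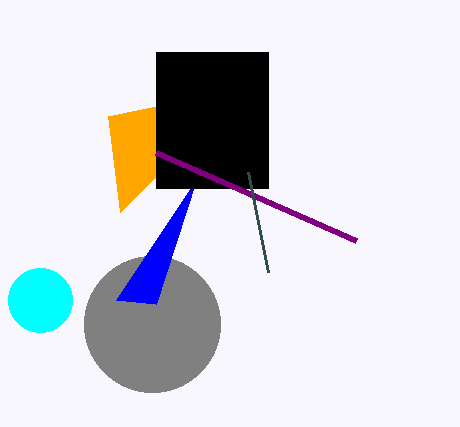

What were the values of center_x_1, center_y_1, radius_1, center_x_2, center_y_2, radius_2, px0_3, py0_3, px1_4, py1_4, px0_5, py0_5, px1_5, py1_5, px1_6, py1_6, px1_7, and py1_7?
center_x_1 = 152; center_y_1 = 324; radius_1 = 68; center_x_2 = 40; center_y_2 = 300; radius_2 = 32; px0_3 = 108; py0_3 = 116; px1_4 = 156; py1_4 = 304; px0_5 = 156; py0_5 = 52; px1_5 = 268; py1_5 = 188; px1_6 = 356; py1_6 = 240; px1_7 = 248; py1_7 = 172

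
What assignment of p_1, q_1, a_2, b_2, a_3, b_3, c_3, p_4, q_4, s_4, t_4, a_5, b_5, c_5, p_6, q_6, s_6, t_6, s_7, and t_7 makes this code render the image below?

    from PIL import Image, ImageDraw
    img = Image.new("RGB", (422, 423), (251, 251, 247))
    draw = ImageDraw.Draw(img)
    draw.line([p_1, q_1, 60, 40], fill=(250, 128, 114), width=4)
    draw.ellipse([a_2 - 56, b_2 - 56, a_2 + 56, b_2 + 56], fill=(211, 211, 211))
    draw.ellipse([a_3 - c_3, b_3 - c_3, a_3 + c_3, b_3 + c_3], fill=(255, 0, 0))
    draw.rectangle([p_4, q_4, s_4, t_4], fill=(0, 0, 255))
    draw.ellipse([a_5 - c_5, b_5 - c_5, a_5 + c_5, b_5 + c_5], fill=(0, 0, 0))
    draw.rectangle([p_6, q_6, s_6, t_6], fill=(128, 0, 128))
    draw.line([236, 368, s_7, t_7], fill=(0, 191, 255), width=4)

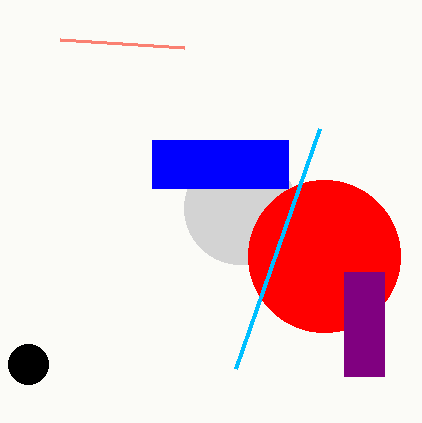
p_1 = 184; q_1 = 48; a_2 = 240; b_2 = 208; a_3 = 324; b_3 = 256; c_3 = 76; p_4 = 152; q_4 = 140; s_4 = 288; t_4 = 188; a_5 = 28; b_5 = 364; c_5 = 20; p_6 = 344; q_6 = 272; s_6 = 384; t_6 = 376; s_7 = 320; t_7 = 128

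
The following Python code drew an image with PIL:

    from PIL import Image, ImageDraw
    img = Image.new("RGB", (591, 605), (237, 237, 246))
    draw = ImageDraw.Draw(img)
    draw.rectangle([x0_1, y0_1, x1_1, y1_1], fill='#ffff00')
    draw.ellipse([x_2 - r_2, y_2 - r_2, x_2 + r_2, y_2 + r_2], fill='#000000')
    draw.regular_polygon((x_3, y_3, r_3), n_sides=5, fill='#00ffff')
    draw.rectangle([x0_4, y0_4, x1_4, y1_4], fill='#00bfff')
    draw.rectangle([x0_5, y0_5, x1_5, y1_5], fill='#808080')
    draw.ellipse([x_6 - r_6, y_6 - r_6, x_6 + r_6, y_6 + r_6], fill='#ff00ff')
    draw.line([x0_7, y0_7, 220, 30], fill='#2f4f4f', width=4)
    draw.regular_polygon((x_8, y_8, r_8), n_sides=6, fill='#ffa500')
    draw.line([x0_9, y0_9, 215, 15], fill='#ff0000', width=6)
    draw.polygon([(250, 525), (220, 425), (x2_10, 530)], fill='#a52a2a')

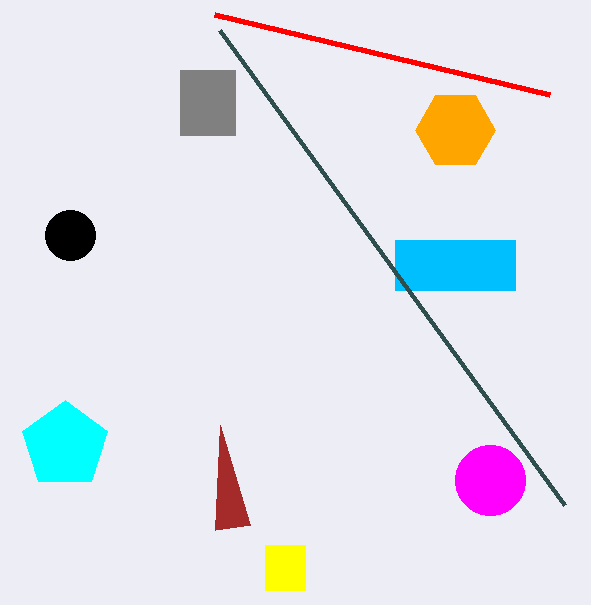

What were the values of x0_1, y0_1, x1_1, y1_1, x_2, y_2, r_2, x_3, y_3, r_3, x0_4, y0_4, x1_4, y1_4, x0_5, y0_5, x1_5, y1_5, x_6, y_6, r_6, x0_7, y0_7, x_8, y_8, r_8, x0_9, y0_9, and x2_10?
x0_1 = 265, y0_1 = 545, x1_1 = 305, y1_1 = 590, x_2 = 70, y_2 = 235, r_2 = 25, x_3 = 65, y_3 = 445, r_3 = 45, x0_4 = 395, y0_4 = 240, x1_4 = 515, y1_4 = 290, x0_5 = 180, y0_5 = 70, x1_5 = 235, y1_5 = 135, x_6 = 490, y_6 = 480, r_6 = 35, x0_7 = 565, y0_7 = 505, x_8 = 455, y_8 = 130, r_8 = 40, x0_9 = 550, y0_9 = 95, x2_10 = 215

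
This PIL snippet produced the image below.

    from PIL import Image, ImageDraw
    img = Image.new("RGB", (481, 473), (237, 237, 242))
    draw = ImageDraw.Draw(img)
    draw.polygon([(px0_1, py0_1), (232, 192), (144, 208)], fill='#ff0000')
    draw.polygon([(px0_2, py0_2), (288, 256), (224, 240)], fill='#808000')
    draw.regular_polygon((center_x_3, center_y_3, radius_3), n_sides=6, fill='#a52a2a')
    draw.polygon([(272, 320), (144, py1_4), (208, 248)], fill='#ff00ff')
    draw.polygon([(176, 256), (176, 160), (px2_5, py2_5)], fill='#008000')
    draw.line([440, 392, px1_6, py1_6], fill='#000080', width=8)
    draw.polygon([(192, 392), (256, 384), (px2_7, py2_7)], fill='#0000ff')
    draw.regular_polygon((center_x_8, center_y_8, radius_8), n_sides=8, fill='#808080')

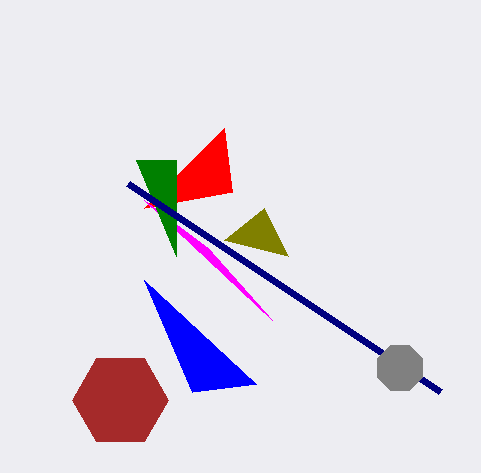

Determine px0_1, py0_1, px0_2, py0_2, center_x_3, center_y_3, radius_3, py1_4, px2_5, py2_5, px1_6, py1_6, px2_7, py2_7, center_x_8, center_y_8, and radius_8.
px0_1 = 224
py0_1 = 128
px0_2 = 264
py0_2 = 208
center_x_3 = 120
center_y_3 = 400
radius_3 = 48
py1_4 = 200
px2_5 = 136
py2_5 = 160
px1_6 = 128
py1_6 = 184
px2_7 = 144
py2_7 = 280
center_x_8 = 400
center_y_8 = 368
radius_8 = 24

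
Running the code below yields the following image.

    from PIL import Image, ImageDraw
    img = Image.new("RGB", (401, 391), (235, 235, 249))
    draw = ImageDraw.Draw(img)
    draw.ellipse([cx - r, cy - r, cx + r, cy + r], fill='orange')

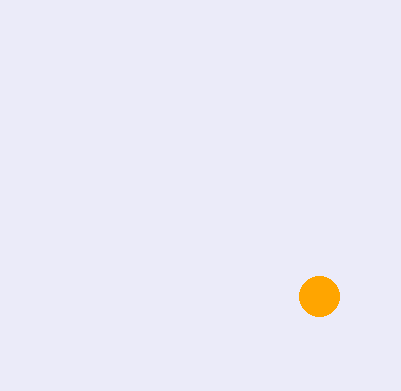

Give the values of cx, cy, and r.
cx = 319
cy = 296
r = 20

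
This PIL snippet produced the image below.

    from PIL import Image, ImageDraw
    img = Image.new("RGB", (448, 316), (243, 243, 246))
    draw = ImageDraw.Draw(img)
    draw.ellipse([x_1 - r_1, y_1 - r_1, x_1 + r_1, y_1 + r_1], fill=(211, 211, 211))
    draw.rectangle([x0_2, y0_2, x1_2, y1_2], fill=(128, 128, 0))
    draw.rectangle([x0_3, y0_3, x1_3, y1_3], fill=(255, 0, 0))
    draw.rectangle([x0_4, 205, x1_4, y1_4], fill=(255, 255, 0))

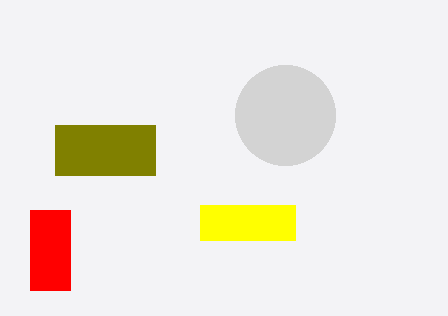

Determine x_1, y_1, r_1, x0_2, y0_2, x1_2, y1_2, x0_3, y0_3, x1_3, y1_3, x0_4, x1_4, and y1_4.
x_1 = 285, y_1 = 115, r_1 = 50, x0_2 = 55, y0_2 = 125, x1_2 = 155, y1_2 = 175, x0_3 = 30, y0_3 = 210, x1_3 = 70, y1_3 = 290, x0_4 = 200, x1_4 = 295, y1_4 = 240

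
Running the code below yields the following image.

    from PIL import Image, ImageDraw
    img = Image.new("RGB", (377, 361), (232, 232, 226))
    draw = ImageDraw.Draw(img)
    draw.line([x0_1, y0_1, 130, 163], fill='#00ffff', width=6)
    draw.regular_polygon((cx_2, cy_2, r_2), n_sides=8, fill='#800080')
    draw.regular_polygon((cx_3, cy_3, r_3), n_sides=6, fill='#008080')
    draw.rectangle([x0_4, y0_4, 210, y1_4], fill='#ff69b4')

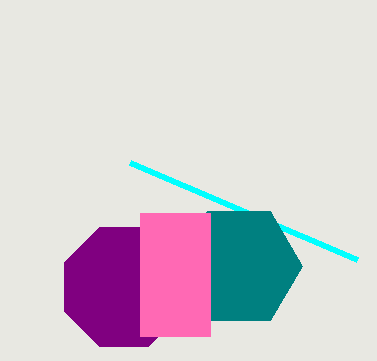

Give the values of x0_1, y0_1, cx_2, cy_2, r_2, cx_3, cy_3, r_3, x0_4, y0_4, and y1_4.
x0_1 = 357; y0_1 = 260; cx_2 = 124; cy_2 = 287; r_2 = 64; cx_3 = 239; cy_3 = 266; r_3 = 63; x0_4 = 140; y0_4 = 213; y1_4 = 336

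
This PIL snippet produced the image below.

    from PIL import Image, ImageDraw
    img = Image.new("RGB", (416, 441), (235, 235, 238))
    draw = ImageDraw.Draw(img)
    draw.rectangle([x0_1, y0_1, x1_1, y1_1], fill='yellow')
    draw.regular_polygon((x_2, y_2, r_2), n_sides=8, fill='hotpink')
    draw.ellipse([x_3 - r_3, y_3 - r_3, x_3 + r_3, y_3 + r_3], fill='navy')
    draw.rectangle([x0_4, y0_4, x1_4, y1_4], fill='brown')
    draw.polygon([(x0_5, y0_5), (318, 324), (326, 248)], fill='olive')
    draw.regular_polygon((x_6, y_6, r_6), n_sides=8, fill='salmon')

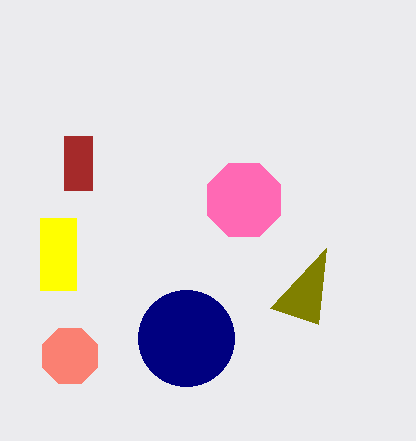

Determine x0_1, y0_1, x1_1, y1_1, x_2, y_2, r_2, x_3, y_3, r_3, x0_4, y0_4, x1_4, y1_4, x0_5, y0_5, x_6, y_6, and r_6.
x0_1 = 40
y0_1 = 218
x1_1 = 76
y1_1 = 290
x_2 = 244
y_2 = 200
r_2 = 40
x_3 = 186
y_3 = 338
r_3 = 48
x0_4 = 64
y0_4 = 136
x1_4 = 92
y1_4 = 190
x0_5 = 270
y0_5 = 308
x_6 = 70
y_6 = 356
r_6 = 30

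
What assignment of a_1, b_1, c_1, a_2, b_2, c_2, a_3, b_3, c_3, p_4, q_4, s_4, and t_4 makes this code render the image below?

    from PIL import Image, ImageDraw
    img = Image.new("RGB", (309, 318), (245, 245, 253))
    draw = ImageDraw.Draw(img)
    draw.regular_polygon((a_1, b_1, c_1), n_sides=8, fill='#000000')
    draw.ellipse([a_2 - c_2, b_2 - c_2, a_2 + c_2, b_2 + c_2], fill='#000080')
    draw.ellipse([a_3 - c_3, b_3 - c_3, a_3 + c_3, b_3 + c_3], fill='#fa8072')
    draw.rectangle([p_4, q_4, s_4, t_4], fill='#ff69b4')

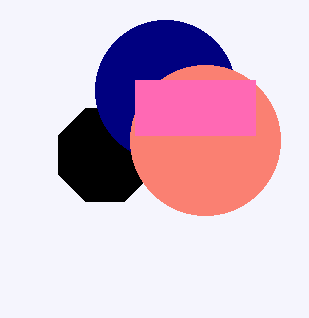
a_1 = 105; b_1 = 155; c_1 = 50; a_2 = 165; b_2 = 90; c_2 = 70; a_3 = 205; b_3 = 140; c_3 = 75; p_4 = 135; q_4 = 80; s_4 = 255; t_4 = 135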